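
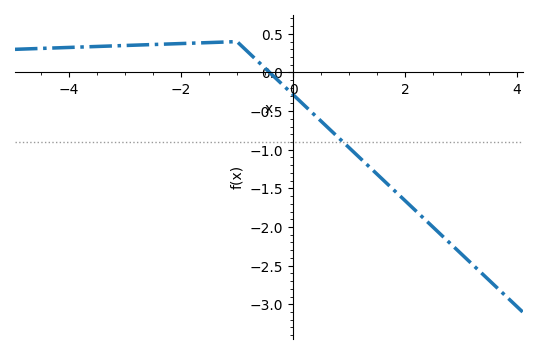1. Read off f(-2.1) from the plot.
0.35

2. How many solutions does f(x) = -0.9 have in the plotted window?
1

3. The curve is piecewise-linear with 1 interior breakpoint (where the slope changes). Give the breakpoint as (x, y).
(-1, 0.4)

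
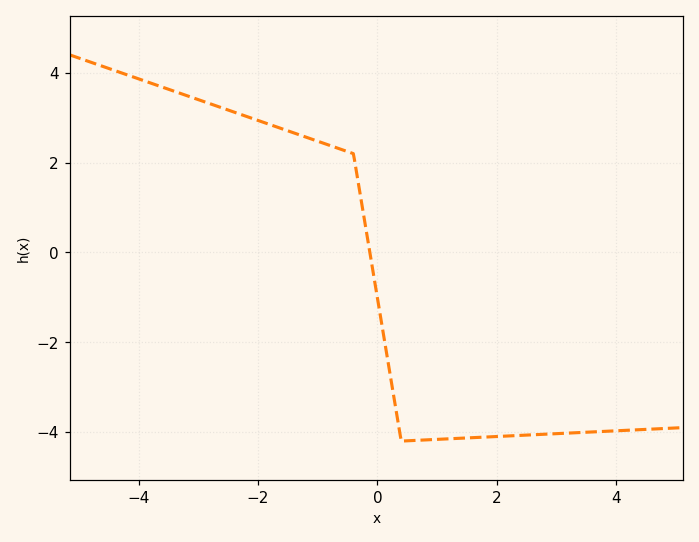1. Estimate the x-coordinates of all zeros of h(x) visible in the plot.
-0.125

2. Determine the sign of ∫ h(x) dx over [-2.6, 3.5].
negative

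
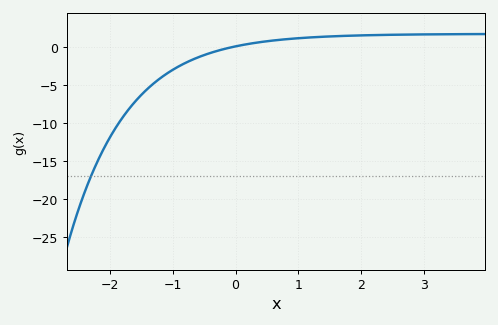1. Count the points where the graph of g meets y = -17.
1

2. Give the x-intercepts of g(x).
0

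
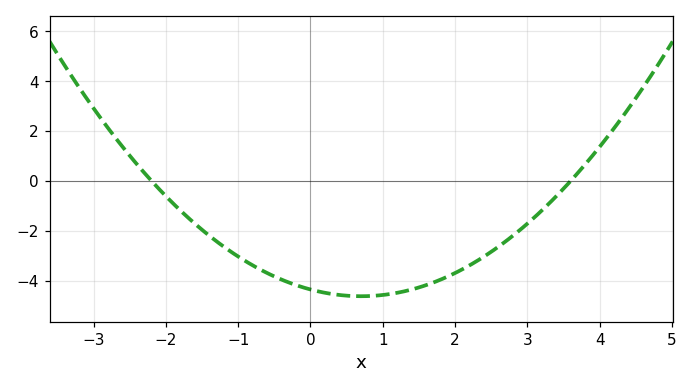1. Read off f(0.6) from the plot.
-4.6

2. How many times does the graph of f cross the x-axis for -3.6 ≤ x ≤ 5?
2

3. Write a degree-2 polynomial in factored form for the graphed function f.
y = 0.55(x + 2.2)(x - 3.6)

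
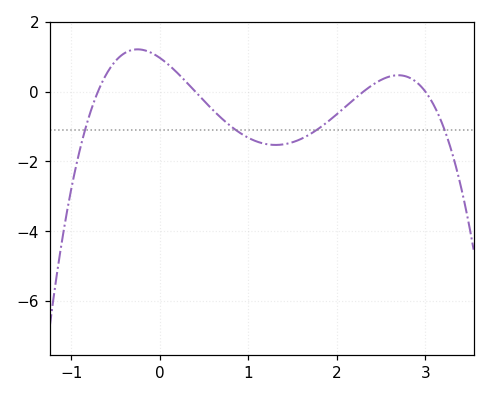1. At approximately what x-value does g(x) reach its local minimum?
1.31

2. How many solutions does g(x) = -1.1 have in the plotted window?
4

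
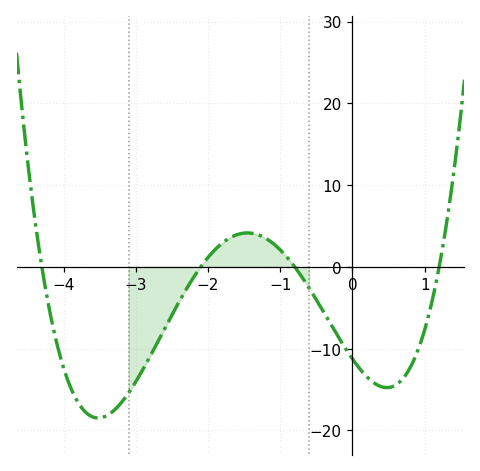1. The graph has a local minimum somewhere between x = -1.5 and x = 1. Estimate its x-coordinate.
0.5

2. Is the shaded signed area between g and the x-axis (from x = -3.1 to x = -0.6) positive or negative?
negative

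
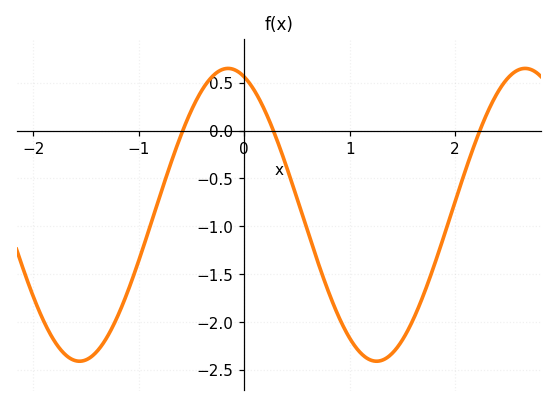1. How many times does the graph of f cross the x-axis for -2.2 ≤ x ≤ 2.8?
3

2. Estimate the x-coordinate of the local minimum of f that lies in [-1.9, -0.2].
-1.6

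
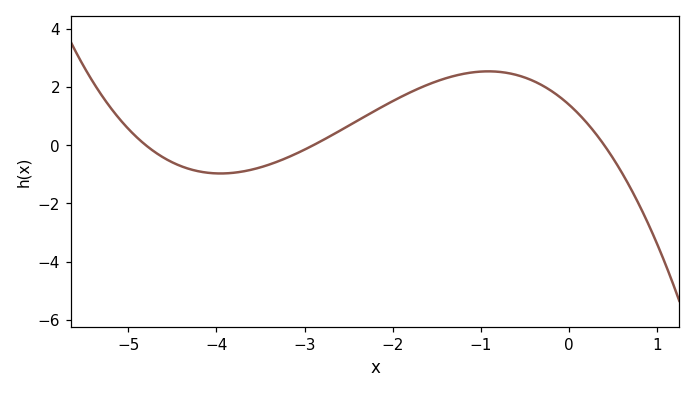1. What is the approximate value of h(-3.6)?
-0.8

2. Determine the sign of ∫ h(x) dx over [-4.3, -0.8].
positive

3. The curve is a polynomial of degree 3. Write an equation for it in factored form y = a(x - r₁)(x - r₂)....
y = -0.25(x + 4.8)(x + 2.9)(x - 0.4)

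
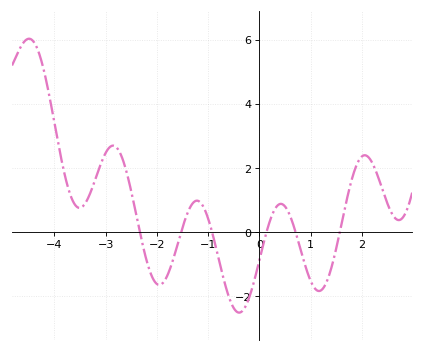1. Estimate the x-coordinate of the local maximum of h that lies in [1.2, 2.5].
2.05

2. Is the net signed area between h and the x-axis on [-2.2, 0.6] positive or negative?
negative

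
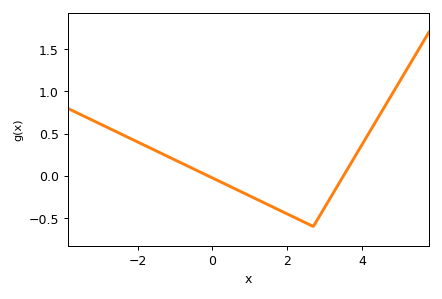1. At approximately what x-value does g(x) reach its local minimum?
2.7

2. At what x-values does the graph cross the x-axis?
-0.116, 3.51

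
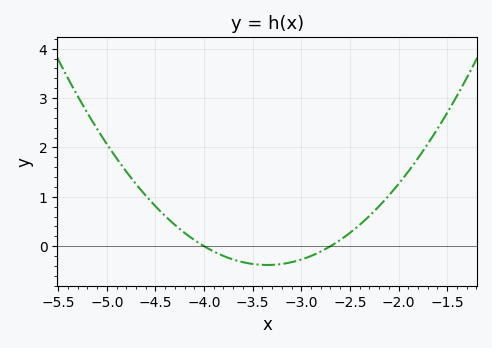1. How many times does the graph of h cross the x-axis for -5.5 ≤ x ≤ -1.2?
2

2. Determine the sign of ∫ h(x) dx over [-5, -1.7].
positive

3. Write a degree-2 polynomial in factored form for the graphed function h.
y = 0.9(x + 4)(x + 2.7)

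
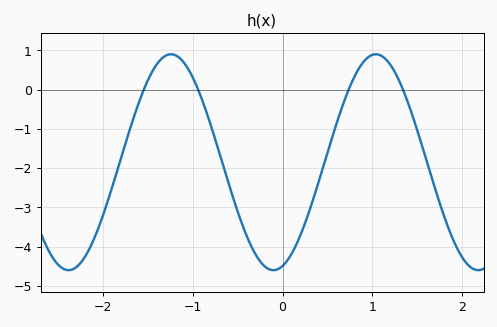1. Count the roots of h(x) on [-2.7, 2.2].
4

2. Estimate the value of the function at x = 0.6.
-0.9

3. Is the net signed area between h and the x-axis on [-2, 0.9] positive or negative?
negative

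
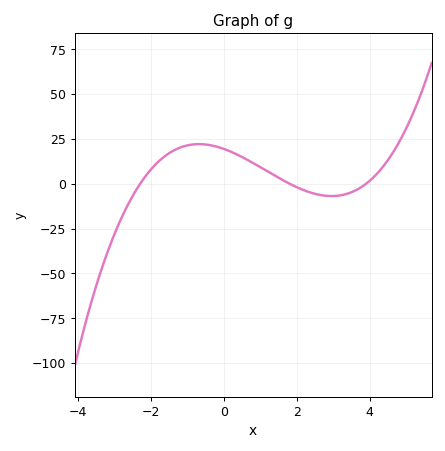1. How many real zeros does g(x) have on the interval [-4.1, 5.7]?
3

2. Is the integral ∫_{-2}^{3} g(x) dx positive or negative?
positive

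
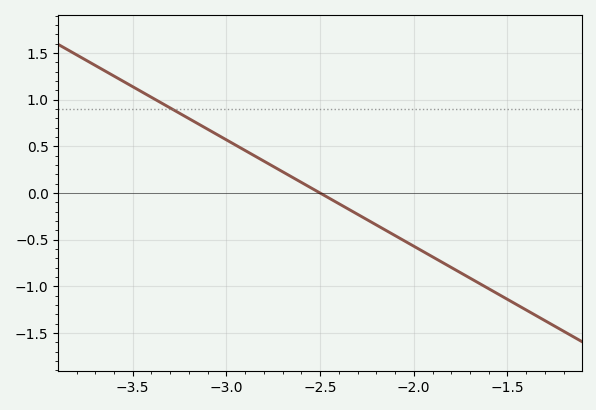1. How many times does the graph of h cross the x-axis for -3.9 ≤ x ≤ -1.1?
1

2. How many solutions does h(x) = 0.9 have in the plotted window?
1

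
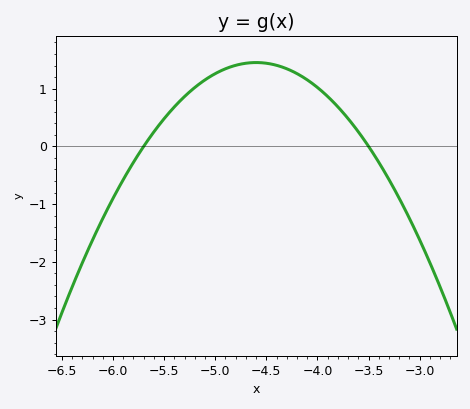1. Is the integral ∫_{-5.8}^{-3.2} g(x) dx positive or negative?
positive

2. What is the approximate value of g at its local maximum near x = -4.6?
1.45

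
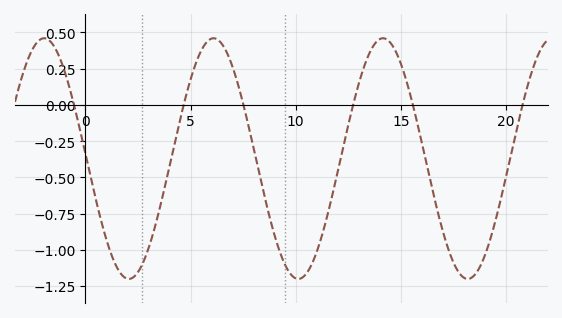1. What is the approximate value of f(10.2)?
-1.2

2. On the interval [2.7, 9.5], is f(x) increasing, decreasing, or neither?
neither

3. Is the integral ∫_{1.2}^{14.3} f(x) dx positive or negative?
negative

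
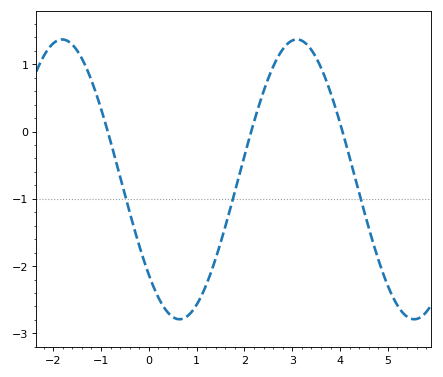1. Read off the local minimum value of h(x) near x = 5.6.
-2.79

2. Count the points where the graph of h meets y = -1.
3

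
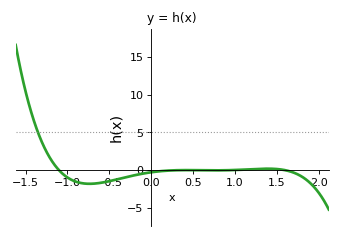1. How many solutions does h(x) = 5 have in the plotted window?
1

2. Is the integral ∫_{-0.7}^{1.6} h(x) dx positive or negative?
negative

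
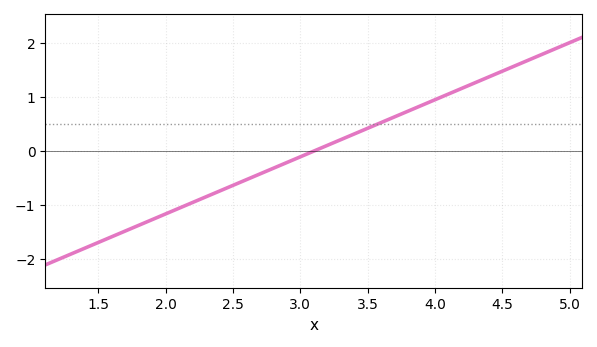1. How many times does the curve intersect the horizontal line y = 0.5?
1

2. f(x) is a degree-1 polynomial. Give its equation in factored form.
y = 1.06(x - 3.1)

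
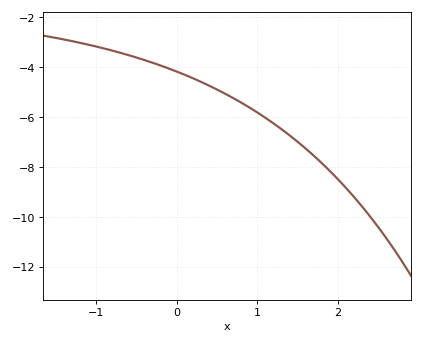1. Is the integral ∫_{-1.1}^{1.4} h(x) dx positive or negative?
negative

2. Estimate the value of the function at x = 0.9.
-5.6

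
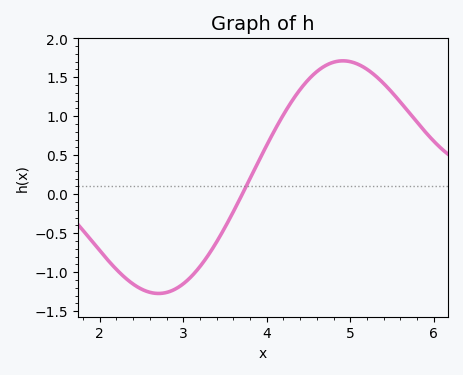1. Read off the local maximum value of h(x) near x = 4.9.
1.7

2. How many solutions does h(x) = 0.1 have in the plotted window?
1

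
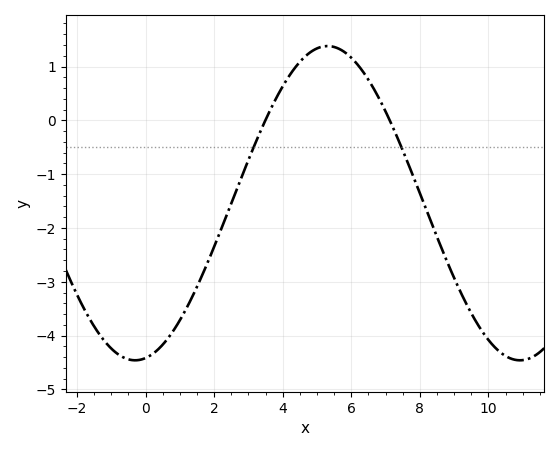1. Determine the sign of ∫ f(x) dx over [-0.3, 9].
negative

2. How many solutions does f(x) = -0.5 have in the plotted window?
2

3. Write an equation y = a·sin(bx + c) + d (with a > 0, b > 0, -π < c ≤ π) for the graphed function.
y = 2.92sin(0.56x - 1.4) - 1.54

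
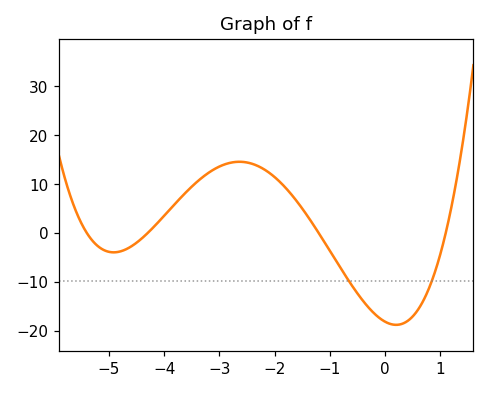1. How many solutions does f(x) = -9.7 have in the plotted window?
2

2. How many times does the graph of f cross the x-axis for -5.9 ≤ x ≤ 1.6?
4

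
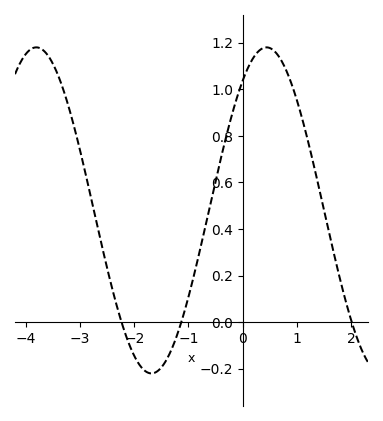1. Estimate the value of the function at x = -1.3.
-0.111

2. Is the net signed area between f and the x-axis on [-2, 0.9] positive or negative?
positive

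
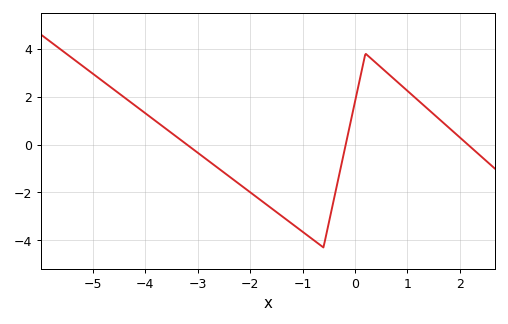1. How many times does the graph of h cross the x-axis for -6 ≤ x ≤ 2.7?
3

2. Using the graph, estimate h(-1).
-3.6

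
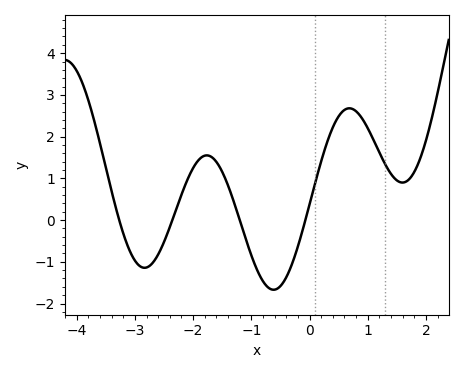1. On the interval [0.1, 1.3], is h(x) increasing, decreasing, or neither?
neither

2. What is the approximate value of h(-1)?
-0.846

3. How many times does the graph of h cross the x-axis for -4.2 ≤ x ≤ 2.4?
4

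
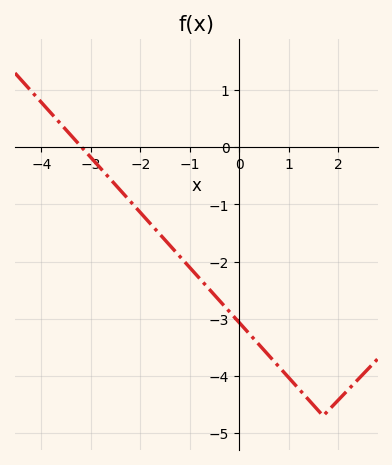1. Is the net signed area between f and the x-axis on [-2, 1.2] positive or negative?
negative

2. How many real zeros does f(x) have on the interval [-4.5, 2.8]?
1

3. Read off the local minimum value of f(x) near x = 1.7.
-4.7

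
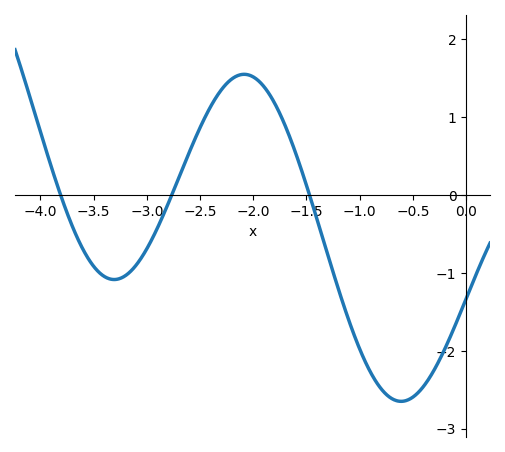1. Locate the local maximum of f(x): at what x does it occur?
-2.1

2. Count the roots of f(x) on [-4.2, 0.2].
3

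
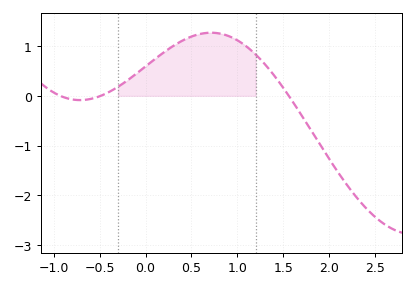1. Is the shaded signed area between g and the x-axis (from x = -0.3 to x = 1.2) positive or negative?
positive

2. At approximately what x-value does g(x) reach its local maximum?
0.714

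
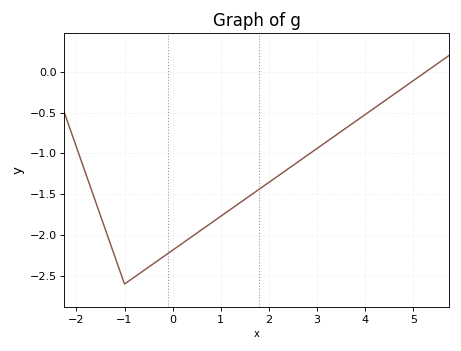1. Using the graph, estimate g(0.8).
-1.85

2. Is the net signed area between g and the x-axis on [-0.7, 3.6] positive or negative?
negative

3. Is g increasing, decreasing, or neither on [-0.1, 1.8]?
increasing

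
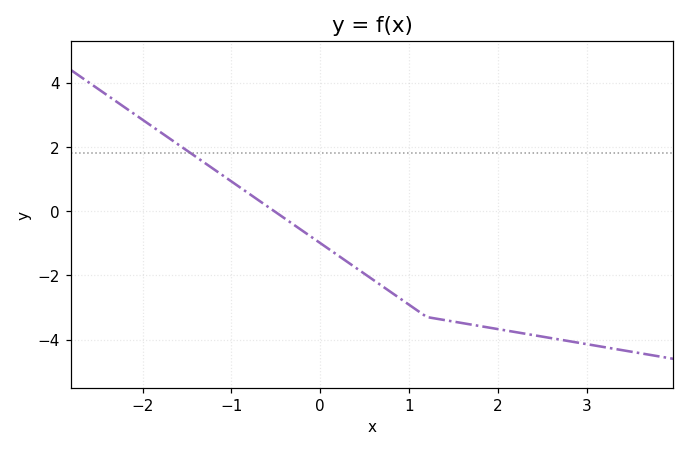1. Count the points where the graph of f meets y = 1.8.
1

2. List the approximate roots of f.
-0.519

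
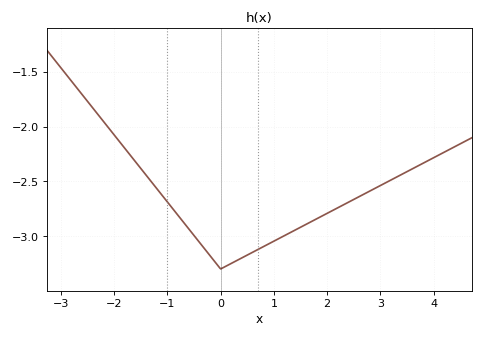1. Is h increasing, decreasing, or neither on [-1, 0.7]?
neither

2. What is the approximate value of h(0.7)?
-3.12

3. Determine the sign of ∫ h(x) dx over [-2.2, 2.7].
negative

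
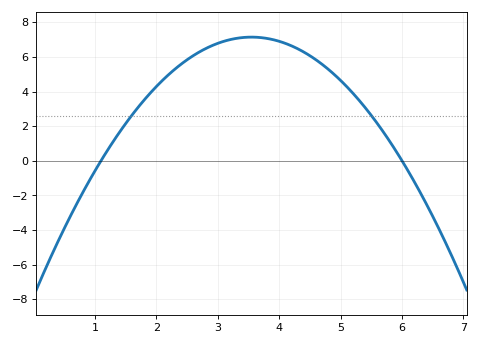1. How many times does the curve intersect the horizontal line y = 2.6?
2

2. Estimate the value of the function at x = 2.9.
6.6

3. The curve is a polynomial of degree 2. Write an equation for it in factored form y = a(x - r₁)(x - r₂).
y = -1.19(x - 1.1)(x - 6)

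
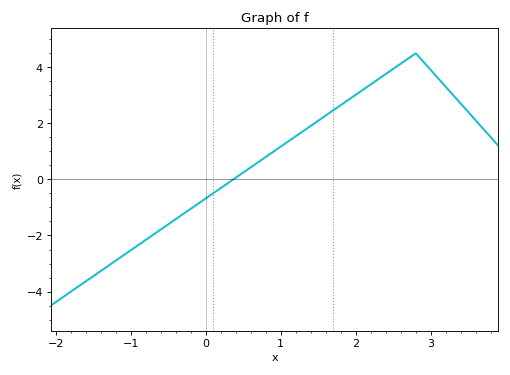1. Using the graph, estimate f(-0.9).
-2.4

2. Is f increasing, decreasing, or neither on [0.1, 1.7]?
increasing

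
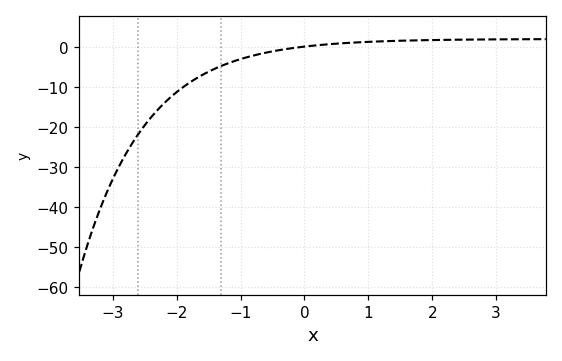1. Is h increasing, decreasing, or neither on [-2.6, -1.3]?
increasing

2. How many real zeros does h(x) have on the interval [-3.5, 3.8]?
1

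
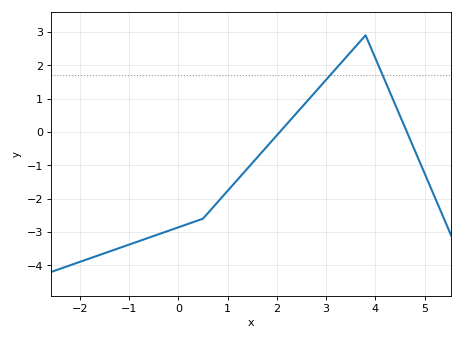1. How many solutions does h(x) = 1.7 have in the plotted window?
2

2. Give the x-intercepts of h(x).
2.06, 4.64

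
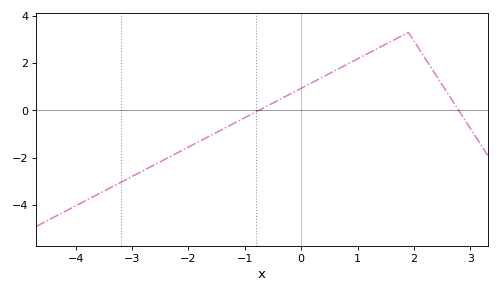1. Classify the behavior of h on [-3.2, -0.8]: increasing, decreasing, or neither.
increasing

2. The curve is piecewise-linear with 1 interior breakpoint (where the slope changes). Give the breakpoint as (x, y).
(1.9, 3.3)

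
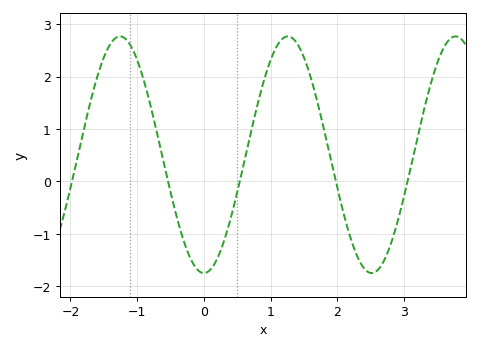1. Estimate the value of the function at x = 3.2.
0.841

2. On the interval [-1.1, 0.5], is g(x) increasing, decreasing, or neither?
neither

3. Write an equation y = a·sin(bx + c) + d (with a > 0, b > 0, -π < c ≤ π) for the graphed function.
y = 2.26sin(2.5x - 1.57) + 0.51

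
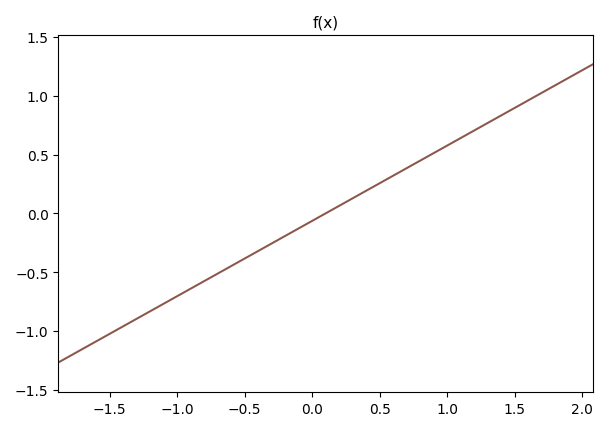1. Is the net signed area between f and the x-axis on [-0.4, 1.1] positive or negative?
positive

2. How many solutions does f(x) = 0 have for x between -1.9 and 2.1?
1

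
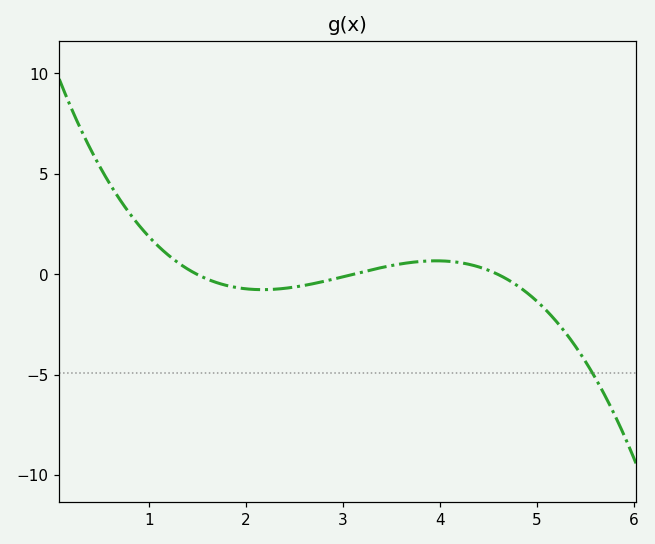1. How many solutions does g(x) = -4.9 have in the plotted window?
1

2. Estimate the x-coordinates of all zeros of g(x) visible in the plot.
1.5, 3.1, 4.6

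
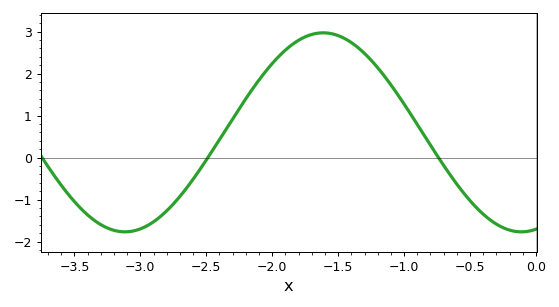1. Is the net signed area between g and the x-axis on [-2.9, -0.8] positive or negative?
positive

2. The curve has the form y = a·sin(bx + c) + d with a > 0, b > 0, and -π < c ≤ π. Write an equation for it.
y = 2.37sin(2.1x - 1.3) + 0.6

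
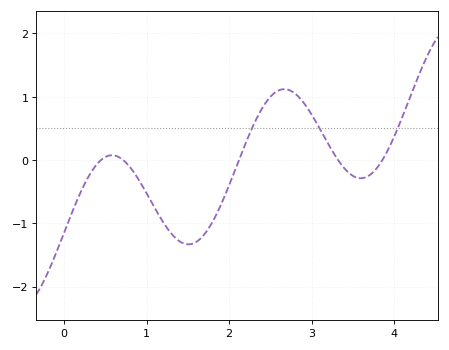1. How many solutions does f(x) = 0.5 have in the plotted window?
3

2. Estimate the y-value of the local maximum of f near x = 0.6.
0.1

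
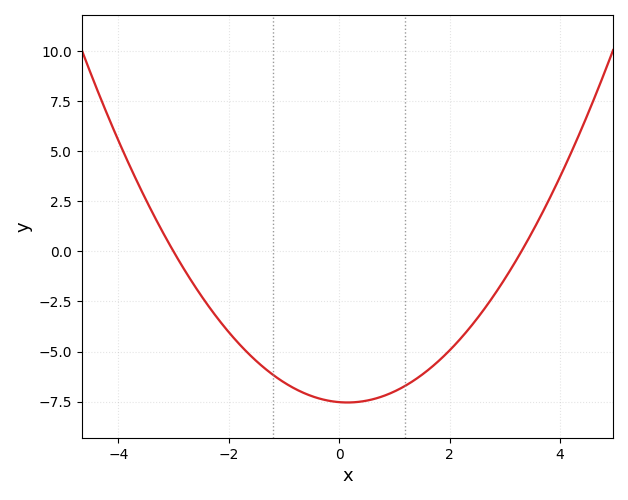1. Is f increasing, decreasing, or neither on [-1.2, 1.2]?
neither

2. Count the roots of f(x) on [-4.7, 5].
2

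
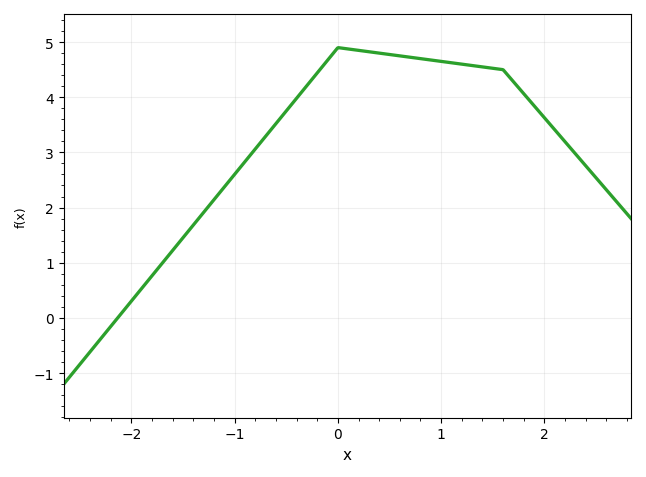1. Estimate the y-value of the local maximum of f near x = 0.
4.9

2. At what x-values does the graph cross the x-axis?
-2.1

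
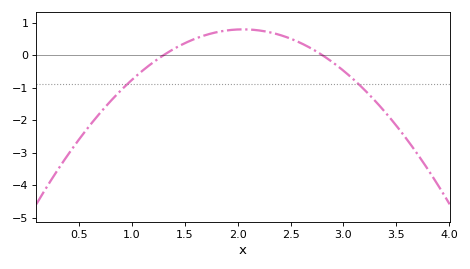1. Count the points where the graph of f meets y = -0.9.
2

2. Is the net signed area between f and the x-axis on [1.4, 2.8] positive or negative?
positive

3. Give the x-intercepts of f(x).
1.3, 2.8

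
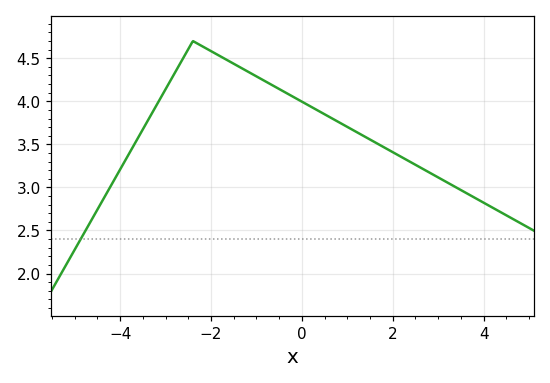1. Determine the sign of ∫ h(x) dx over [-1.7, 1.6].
positive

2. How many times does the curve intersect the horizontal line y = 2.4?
1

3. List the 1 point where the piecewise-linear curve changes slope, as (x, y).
(-2.4, 4.7)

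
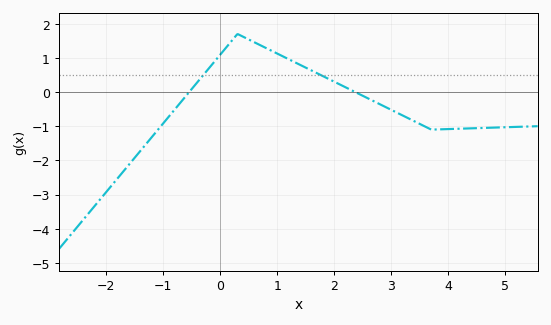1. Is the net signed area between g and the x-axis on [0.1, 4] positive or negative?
positive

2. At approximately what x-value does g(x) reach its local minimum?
3.7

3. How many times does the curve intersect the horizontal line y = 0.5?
2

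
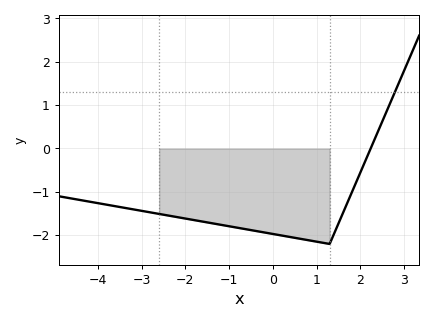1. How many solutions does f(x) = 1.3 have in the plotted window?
1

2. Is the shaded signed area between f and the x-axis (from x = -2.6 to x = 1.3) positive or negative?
negative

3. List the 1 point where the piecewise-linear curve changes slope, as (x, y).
(1.3, -2.2)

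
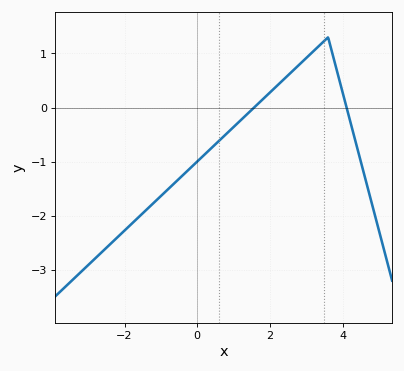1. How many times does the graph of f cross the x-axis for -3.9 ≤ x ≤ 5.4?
2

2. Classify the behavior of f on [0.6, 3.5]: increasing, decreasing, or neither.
increasing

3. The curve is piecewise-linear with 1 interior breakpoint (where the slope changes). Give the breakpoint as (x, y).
(3.6, 1.3)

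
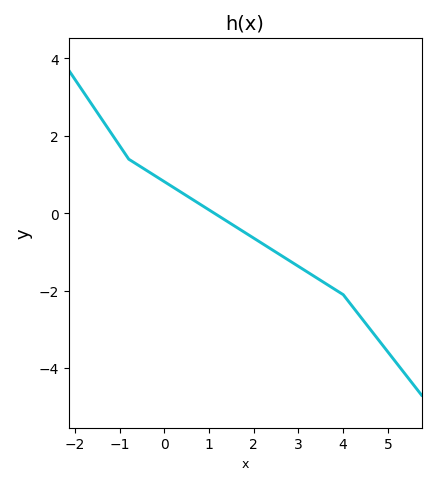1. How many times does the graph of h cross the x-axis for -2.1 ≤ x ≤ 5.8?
1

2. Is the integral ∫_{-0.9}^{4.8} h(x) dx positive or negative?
negative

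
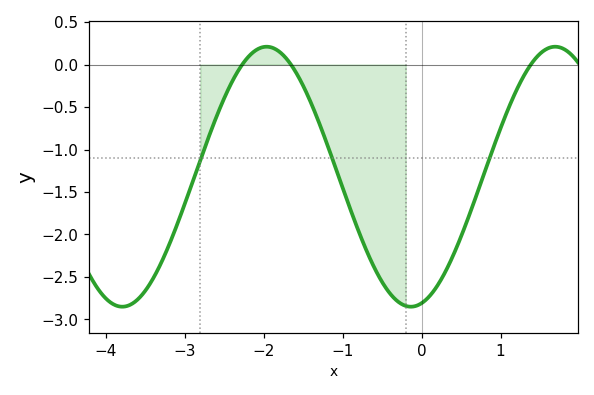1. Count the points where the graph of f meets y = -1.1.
3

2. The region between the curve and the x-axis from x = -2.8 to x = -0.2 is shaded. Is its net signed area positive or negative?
negative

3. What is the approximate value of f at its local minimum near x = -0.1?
-2.85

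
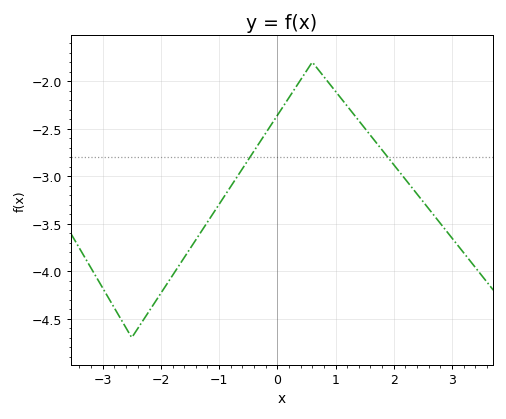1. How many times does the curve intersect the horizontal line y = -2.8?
2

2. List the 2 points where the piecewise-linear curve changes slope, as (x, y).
(-2.5, -4.7); (0.6, -1.8)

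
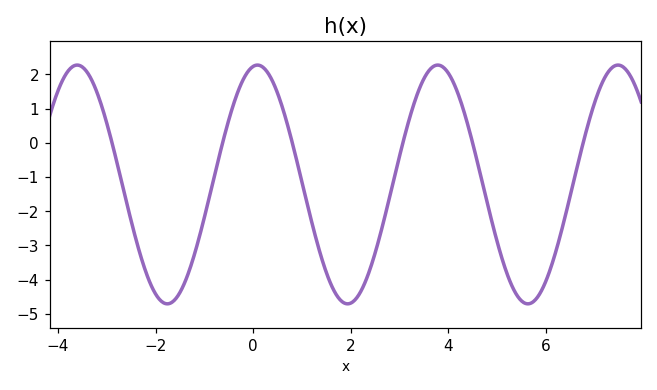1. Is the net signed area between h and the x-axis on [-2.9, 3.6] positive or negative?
negative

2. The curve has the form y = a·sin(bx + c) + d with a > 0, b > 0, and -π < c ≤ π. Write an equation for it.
y = 3.49sin(1.7x + 1.4) - 1.22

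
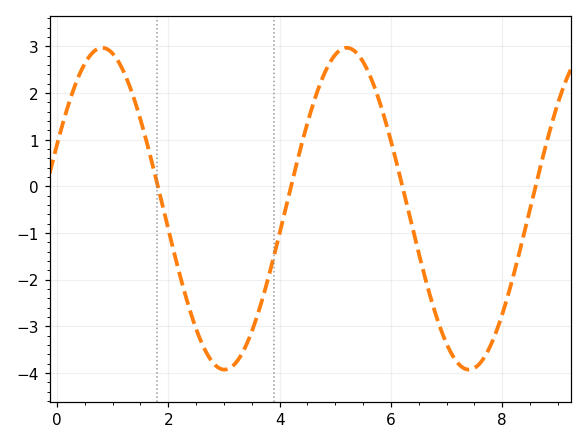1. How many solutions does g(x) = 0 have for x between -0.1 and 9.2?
4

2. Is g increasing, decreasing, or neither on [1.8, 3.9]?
neither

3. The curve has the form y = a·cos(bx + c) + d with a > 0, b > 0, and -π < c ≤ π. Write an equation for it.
y = 3.45cos(1.4x - 1.2) - 0.48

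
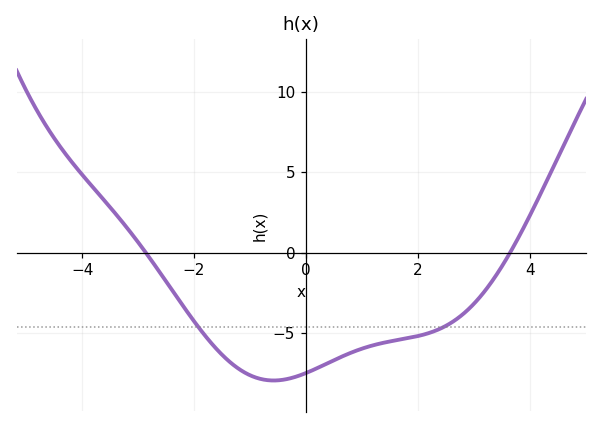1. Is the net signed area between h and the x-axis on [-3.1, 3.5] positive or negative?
negative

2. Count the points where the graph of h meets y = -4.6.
2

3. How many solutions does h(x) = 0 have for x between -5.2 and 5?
2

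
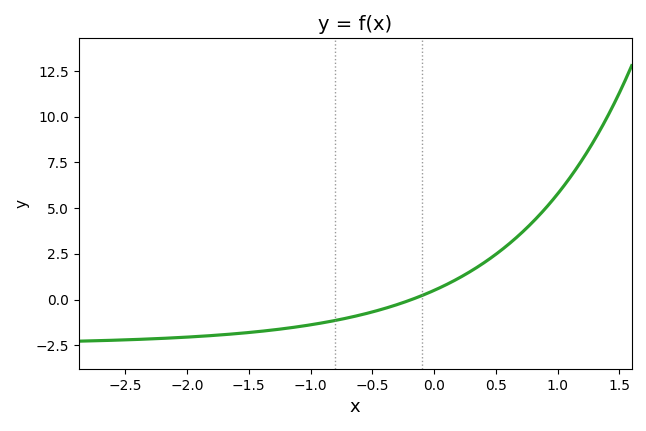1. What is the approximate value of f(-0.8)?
-1.2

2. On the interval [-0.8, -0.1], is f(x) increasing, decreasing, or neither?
increasing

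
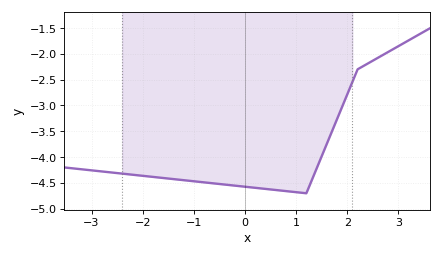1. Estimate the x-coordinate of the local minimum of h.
1.2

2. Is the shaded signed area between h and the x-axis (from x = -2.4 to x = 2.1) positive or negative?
negative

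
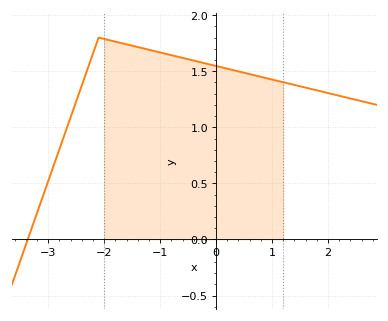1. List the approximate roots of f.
-3.37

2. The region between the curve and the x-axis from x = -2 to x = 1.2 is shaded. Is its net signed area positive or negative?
positive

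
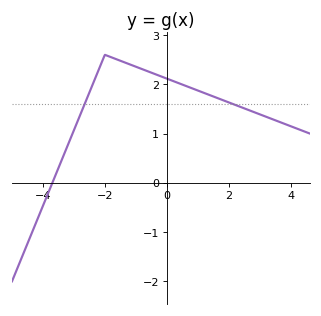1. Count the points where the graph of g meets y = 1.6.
2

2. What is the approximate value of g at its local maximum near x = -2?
2.6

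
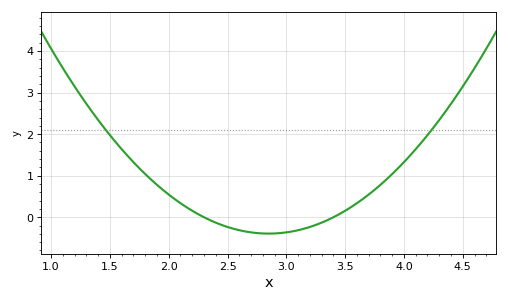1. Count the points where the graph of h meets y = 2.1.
2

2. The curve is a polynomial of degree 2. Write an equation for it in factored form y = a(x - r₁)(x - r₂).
y = 1.3(x - 2.3)(x - 3.4)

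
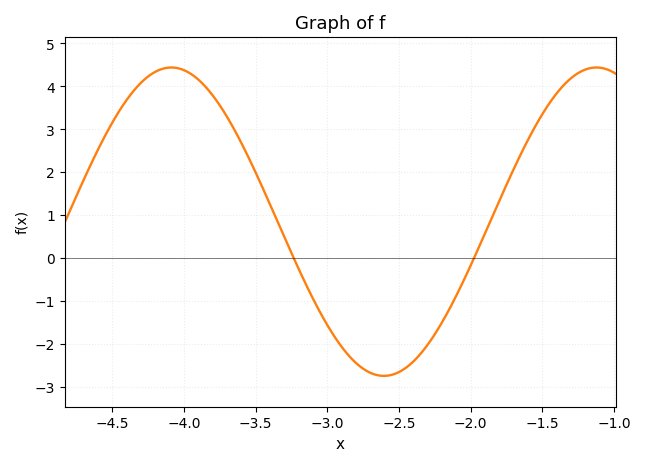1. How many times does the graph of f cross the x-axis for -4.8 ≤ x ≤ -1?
2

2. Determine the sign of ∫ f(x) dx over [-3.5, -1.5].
negative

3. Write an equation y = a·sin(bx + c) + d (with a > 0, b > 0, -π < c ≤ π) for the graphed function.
y = 3.59sin(2.1x - 2.3) + 0.85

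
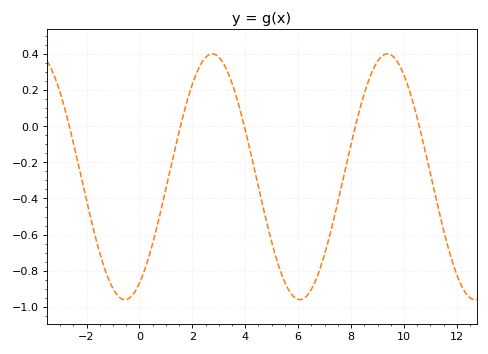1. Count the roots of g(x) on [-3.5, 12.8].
5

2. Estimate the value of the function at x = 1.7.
0.08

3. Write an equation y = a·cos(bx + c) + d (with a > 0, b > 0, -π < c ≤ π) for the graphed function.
y = 0.68cos(0.95x - 2.6) - 0.28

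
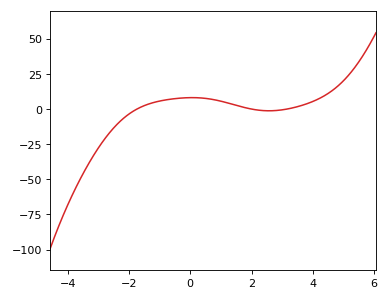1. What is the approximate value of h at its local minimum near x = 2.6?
-2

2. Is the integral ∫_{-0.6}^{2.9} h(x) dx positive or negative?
positive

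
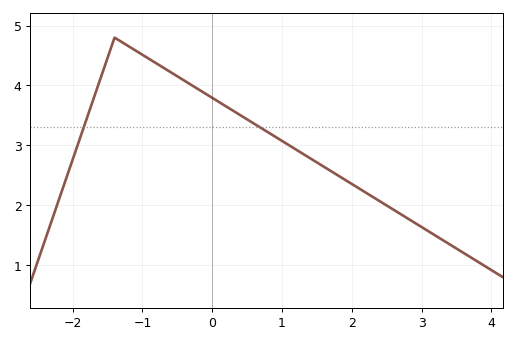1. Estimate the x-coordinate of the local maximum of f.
-1.4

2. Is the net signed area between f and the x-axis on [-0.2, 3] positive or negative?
positive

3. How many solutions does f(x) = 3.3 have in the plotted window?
2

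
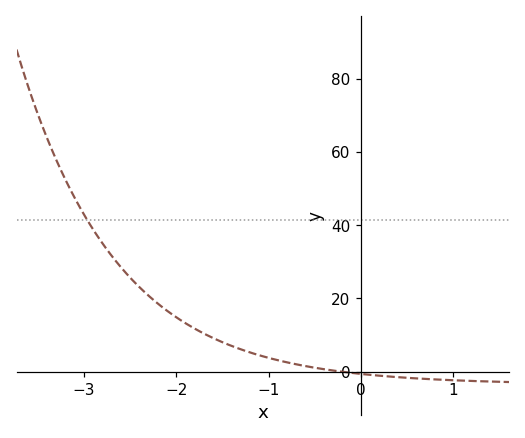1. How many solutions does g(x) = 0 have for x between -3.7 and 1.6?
1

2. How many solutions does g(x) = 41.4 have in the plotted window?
1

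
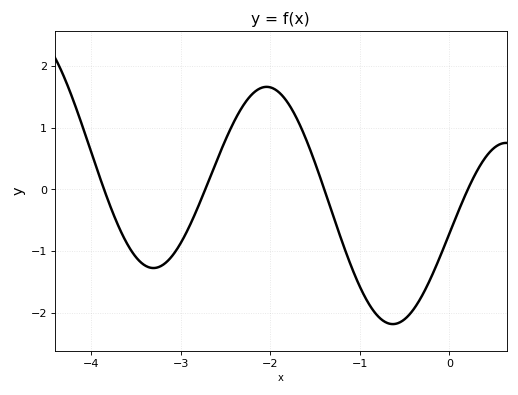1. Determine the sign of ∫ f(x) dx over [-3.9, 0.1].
negative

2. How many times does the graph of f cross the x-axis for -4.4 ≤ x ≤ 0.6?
4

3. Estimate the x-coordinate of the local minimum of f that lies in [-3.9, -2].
-3.3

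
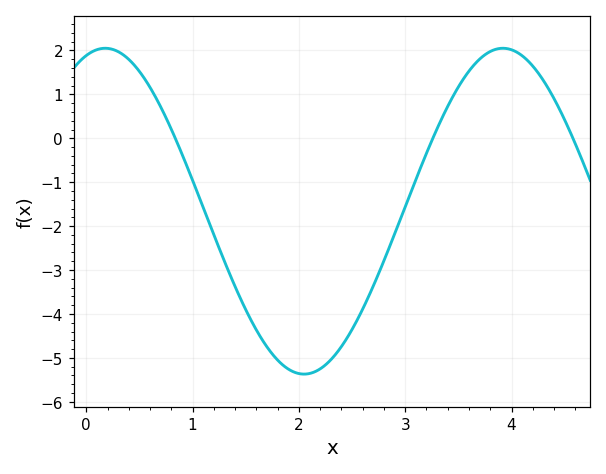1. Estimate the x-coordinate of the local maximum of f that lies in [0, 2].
0.2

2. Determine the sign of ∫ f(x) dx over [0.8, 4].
negative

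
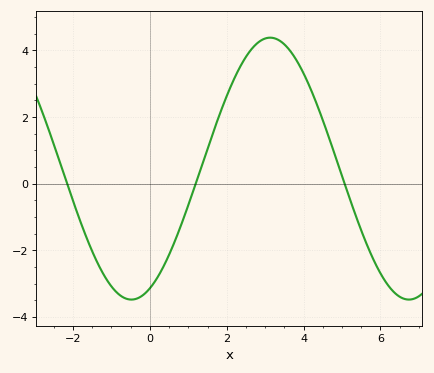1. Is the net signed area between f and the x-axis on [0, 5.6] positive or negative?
positive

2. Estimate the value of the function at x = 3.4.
4.2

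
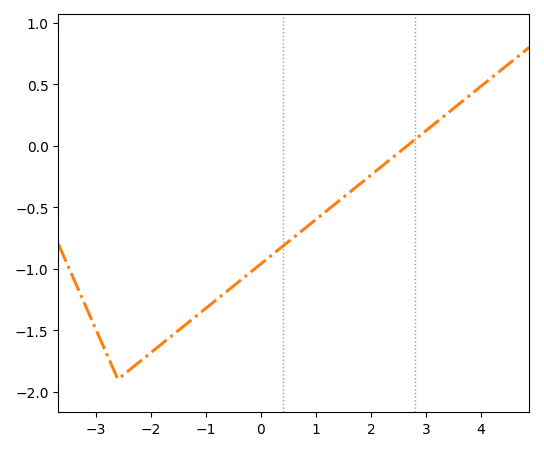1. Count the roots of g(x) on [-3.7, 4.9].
1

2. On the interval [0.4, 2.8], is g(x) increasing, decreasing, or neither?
increasing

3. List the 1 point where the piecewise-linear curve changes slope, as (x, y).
(-2.6, -1.9)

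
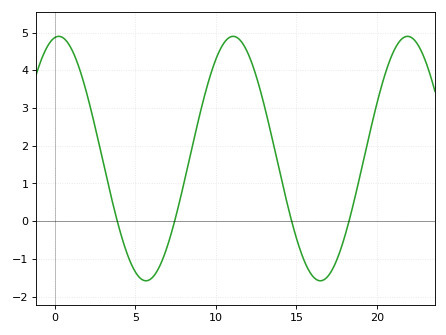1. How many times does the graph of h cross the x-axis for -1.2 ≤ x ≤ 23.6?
4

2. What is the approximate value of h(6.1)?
-1.47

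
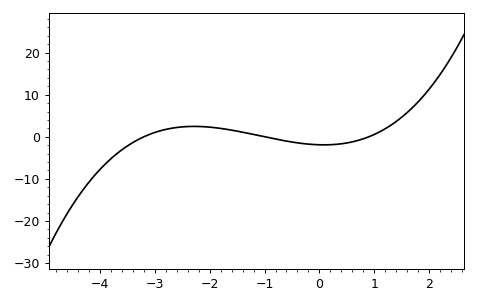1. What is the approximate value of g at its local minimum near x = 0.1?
-2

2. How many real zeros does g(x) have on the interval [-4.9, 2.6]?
3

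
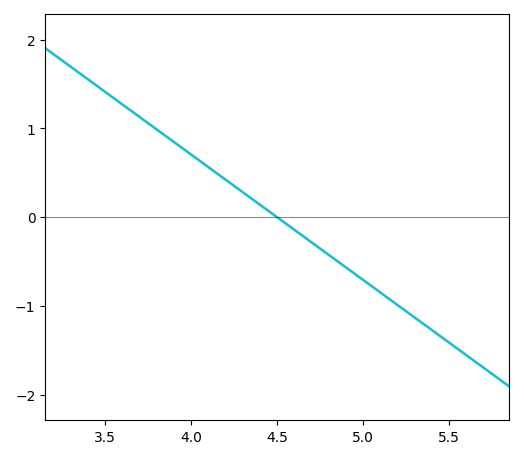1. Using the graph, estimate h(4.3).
0.282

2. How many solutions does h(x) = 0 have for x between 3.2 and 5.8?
1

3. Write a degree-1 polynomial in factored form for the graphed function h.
y = -1.41(x - 4.5)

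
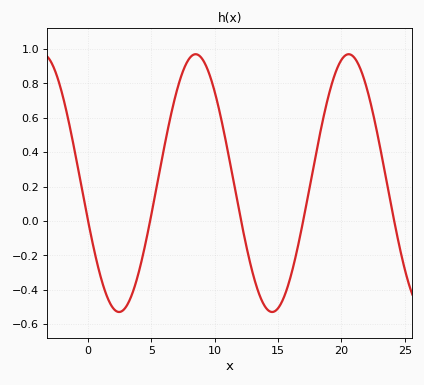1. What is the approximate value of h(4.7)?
-0.06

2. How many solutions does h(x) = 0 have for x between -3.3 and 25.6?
5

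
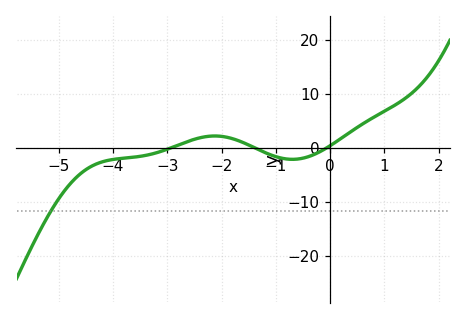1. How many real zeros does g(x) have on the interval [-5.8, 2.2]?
3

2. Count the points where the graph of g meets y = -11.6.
1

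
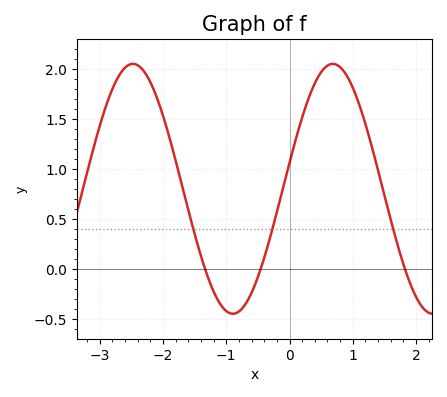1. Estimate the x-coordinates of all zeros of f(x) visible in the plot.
-1.3, -0.5, 1.8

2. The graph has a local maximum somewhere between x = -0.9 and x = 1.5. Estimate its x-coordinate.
0.7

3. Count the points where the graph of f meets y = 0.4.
3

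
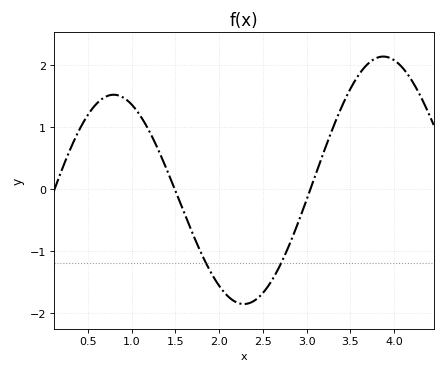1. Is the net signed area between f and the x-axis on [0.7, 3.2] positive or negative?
negative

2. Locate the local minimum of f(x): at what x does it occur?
2.28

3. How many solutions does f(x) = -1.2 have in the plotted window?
2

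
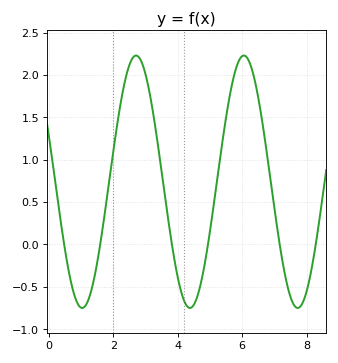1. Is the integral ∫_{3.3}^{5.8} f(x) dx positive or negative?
positive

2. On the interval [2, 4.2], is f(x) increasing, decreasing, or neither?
neither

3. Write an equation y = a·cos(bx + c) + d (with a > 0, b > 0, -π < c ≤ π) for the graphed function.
y = 1.49cos(1.9x + 1.2) + 0.74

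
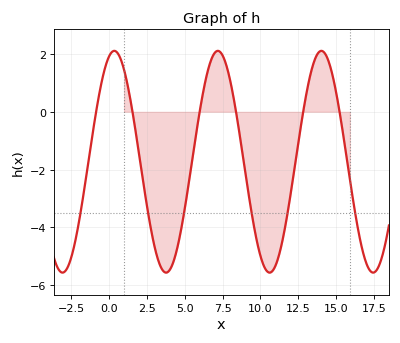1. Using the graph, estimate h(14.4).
1.8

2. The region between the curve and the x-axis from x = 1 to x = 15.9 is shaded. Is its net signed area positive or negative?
negative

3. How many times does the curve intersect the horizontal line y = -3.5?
6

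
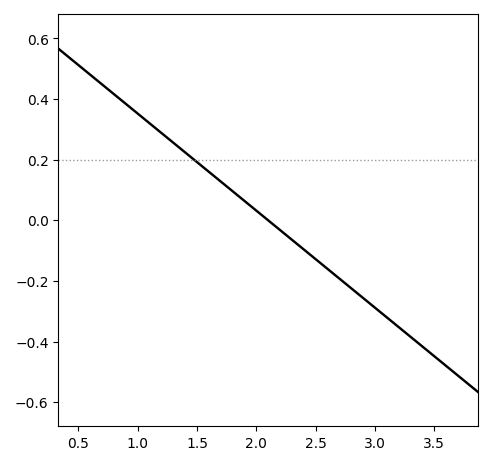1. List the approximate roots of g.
2.1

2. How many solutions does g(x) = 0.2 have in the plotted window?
1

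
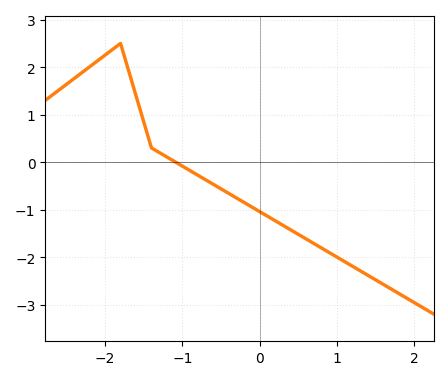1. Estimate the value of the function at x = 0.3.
-1.33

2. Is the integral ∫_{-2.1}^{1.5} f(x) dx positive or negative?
negative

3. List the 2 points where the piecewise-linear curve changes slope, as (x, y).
(-1.8, 2.5); (-1.4, 0.3)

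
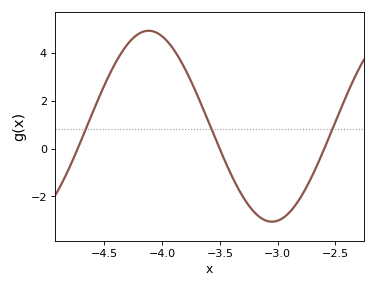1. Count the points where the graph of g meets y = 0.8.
3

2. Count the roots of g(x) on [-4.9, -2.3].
3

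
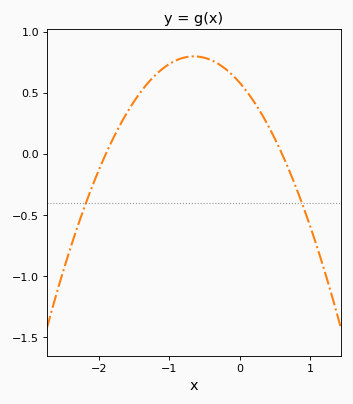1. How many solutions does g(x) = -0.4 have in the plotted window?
2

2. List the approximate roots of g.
-1.9, 0.6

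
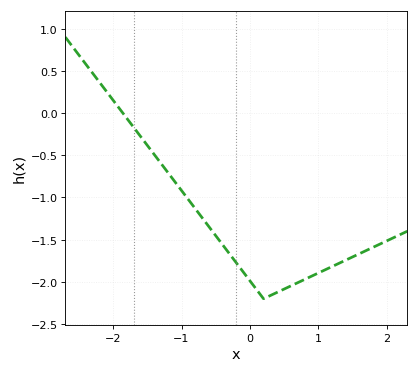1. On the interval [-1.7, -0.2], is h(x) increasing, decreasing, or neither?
decreasing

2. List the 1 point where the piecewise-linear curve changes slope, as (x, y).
(0.2, -2.2)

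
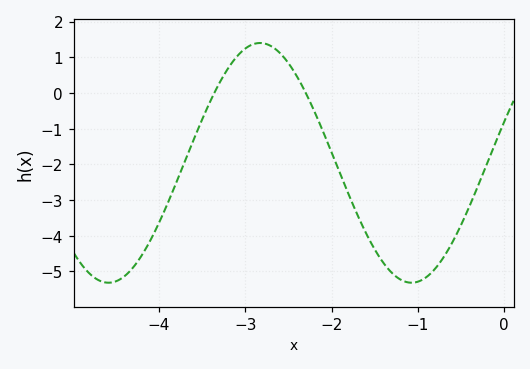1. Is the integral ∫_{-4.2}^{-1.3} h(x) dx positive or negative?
negative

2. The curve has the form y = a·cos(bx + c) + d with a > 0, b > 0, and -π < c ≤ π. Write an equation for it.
y = 3.36cos(1.79x - 1.22) - 1.96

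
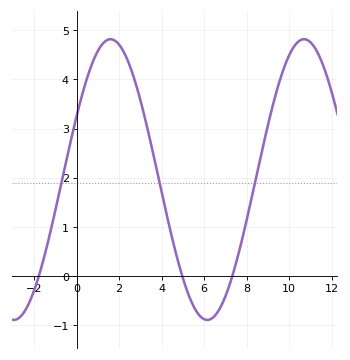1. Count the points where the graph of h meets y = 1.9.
3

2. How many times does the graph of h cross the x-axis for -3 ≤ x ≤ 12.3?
3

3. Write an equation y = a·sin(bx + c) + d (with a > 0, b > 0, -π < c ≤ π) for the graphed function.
y = 2.86sin(0.69x + 0.472) + 1.96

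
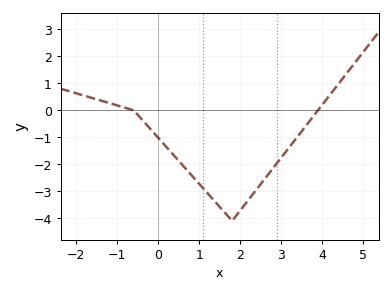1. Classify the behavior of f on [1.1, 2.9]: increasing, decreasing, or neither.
neither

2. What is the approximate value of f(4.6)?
1.4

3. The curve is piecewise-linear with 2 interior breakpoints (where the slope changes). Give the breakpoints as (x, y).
(-0.6, 0); (1.8, -4.1)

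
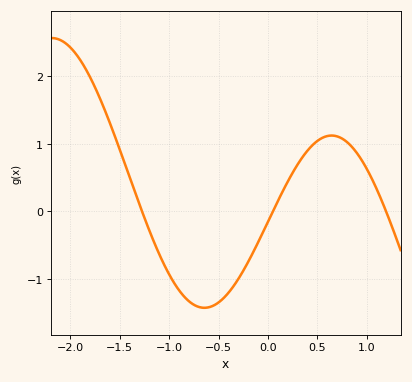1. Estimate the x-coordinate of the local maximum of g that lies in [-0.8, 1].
0.65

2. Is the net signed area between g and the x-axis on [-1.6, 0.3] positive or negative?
negative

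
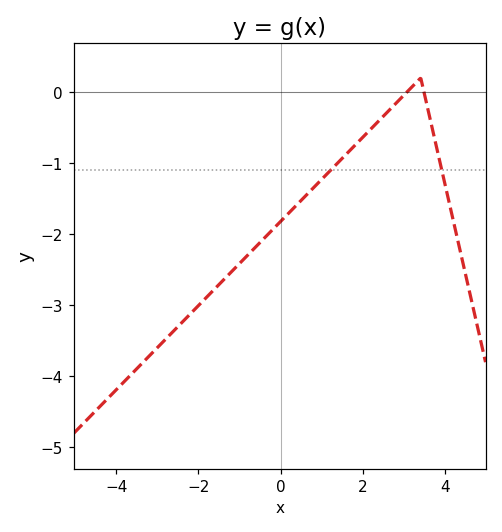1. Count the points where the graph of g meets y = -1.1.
2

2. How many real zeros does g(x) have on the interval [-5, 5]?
2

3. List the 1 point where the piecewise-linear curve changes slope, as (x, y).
(3.4, 0.2)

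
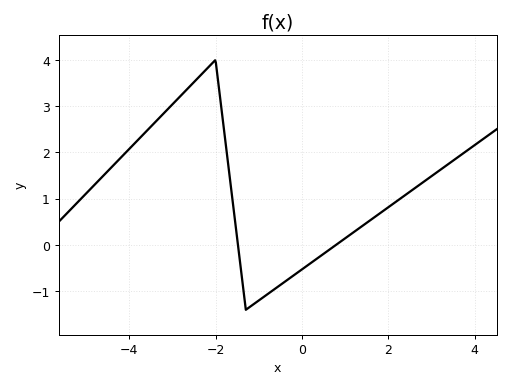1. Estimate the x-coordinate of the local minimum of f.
-1.2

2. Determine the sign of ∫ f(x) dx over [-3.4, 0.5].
positive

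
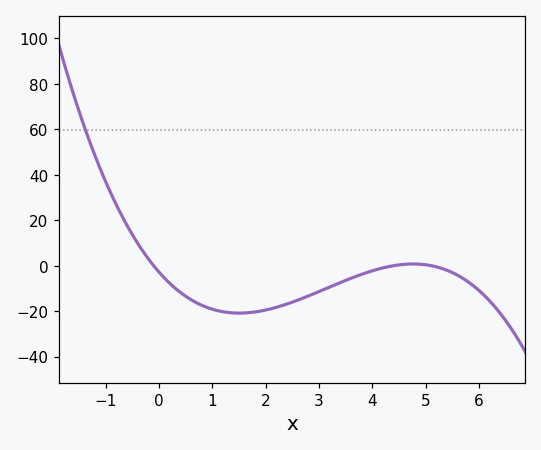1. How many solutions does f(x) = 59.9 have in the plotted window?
1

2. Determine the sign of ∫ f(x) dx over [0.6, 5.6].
negative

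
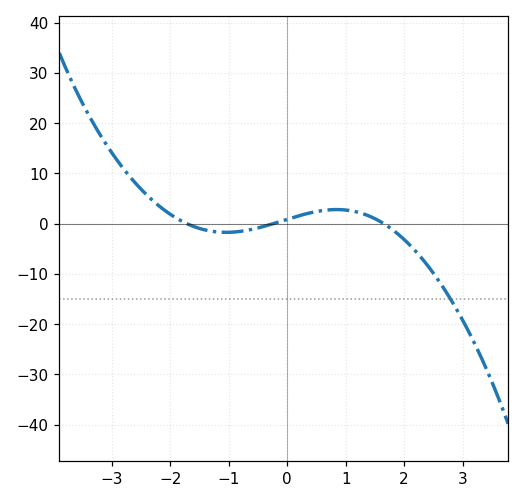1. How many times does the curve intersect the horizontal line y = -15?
1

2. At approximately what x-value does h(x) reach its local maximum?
0.843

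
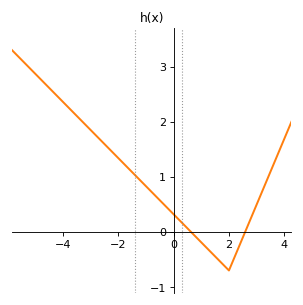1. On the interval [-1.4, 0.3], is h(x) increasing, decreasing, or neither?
decreasing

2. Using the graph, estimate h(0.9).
-0.14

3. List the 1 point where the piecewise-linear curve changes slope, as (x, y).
(2, -0.7)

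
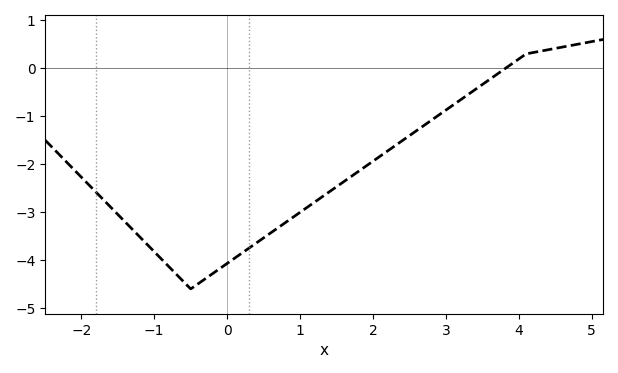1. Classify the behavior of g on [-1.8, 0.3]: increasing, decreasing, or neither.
neither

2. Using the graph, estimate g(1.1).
-2.9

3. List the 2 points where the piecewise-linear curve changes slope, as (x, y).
(-0.5, -4.6); (4.1, 0.3)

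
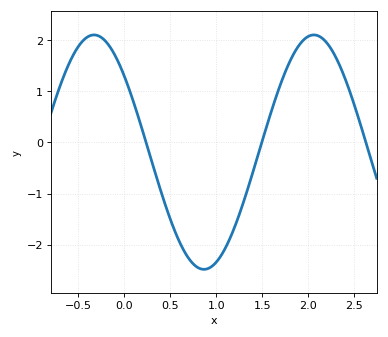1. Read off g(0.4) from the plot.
-0.958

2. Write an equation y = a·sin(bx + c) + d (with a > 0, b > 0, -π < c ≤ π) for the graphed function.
y = 2.29sin(2.63x + 2.43) - 0.19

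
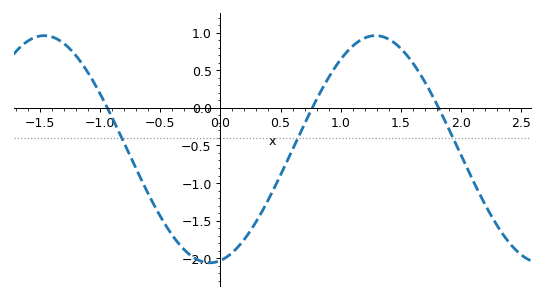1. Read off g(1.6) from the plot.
0.6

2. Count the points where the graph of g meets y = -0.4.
3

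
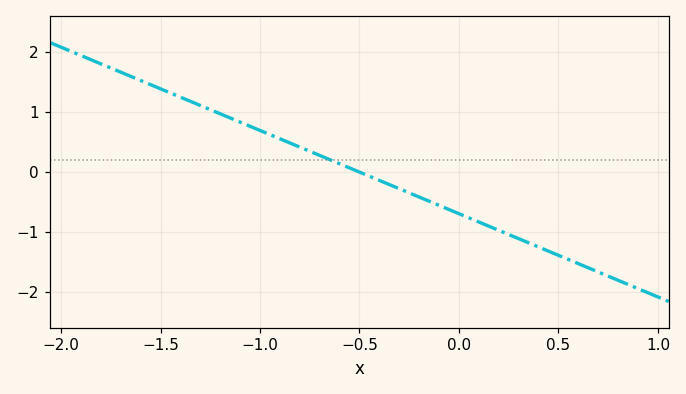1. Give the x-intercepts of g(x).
-0.5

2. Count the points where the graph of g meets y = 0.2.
1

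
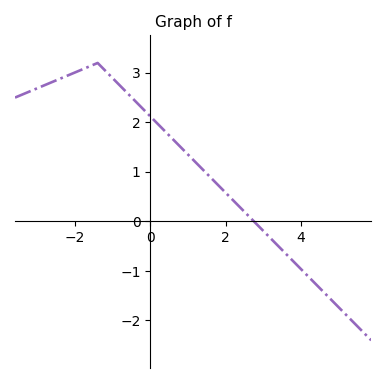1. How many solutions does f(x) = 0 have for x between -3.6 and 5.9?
1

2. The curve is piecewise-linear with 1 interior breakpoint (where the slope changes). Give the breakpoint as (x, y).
(-1.4, 3.2)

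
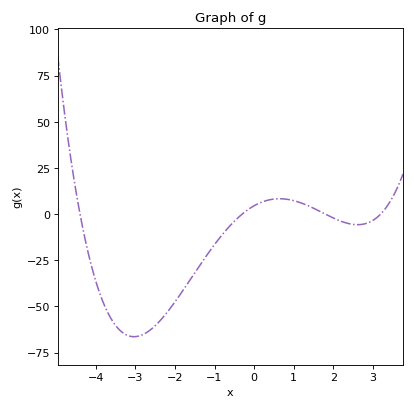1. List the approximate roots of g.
-4.4, -0.2, 1.8, 3.2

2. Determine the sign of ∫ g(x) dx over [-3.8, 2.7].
negative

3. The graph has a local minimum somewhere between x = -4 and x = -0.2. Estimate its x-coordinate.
-3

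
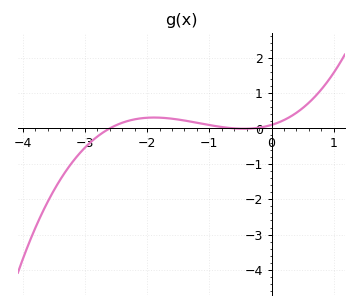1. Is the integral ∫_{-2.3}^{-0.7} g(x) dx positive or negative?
positive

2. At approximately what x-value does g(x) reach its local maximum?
-1.9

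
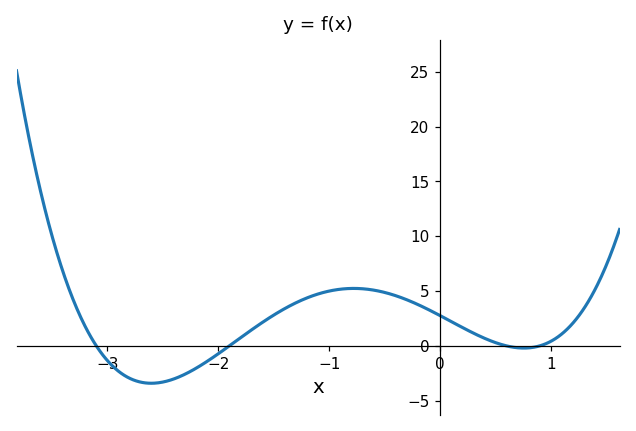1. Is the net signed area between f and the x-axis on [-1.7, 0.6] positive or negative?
positive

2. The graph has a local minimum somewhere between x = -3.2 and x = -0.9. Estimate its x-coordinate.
-2.6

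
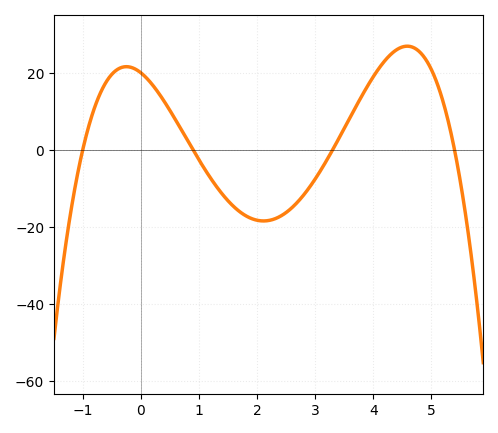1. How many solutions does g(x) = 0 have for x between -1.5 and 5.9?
4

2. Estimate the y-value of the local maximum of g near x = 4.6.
26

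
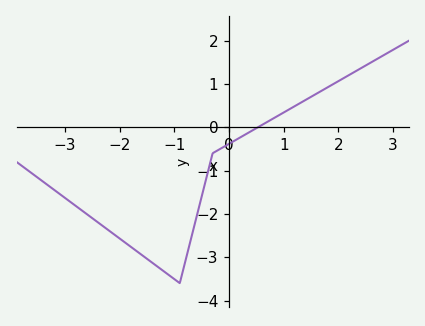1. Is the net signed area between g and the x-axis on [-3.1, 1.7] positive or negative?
negative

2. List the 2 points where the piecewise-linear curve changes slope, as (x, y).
(-0.9, -3.6); (-0.3, -0.6)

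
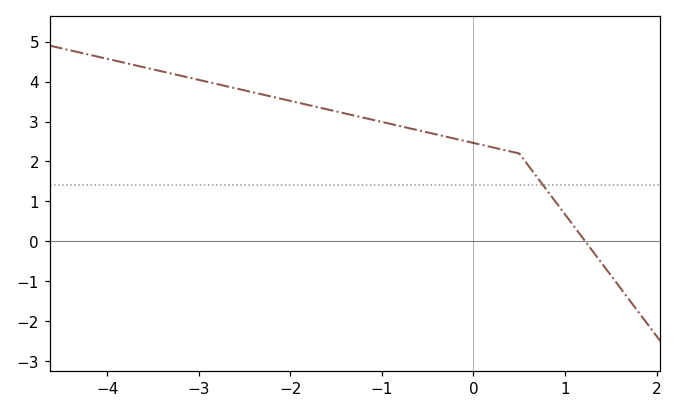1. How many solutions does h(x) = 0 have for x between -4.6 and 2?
1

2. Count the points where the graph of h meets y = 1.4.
1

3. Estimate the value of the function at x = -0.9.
2.94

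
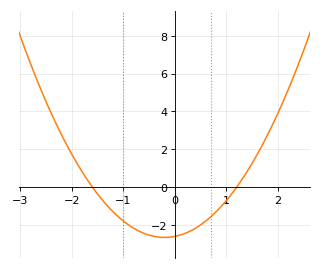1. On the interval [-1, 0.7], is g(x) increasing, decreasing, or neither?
neither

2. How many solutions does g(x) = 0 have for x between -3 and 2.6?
2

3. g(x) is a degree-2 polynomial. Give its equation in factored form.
y = 1.36(x + 1.6)(x - 1.2)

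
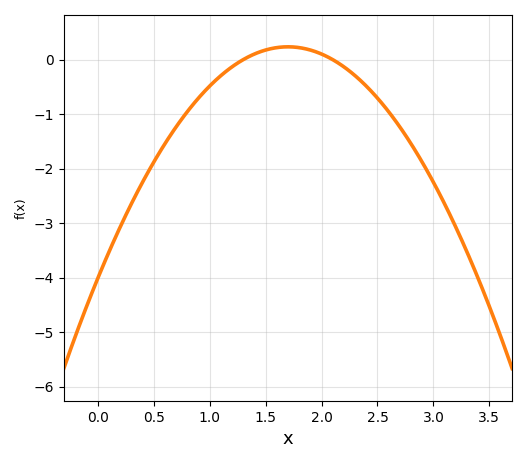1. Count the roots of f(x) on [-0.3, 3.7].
2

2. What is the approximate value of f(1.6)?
0.221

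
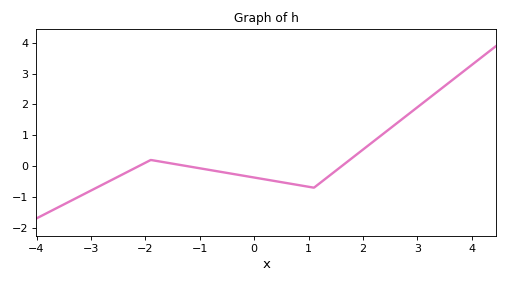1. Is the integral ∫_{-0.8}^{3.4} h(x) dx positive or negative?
positive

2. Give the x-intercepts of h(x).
-2.12, -1.23, 1.61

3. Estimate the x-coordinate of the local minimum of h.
1.1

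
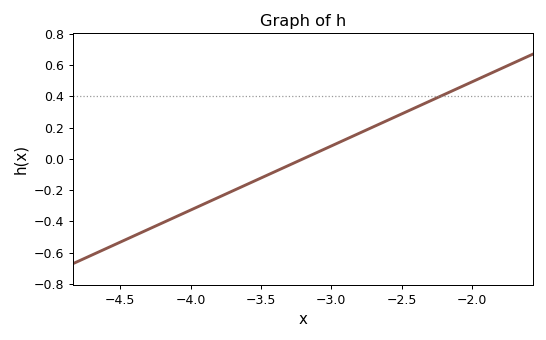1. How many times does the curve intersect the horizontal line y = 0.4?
1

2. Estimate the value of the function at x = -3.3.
-0.04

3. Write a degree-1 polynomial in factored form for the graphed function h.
y = 0.41(x + 3.2)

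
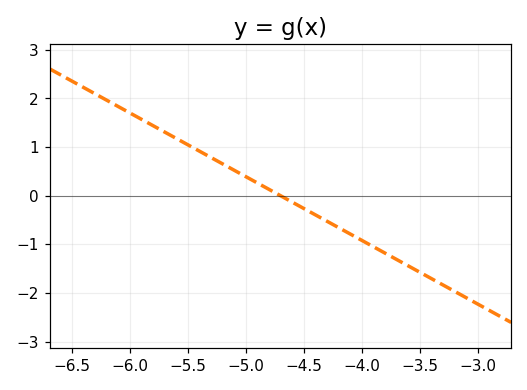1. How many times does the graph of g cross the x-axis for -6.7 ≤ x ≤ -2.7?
1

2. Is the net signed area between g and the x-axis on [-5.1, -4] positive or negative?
negative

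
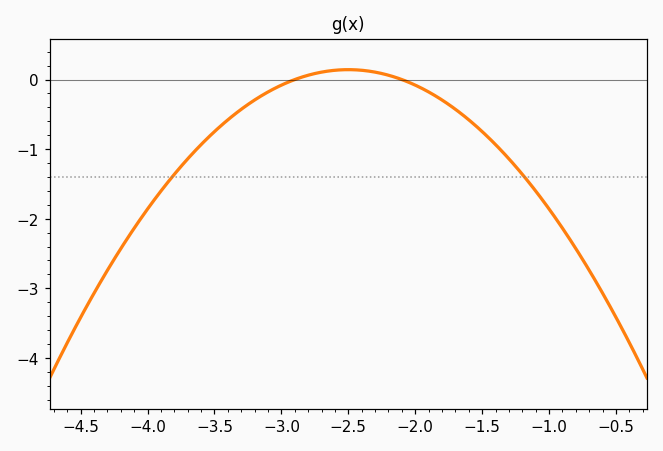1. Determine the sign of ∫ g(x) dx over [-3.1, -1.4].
negative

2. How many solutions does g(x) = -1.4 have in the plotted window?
2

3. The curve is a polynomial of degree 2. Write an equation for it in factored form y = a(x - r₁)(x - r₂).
y = -0.89(x + 2.9)(x + 2.1)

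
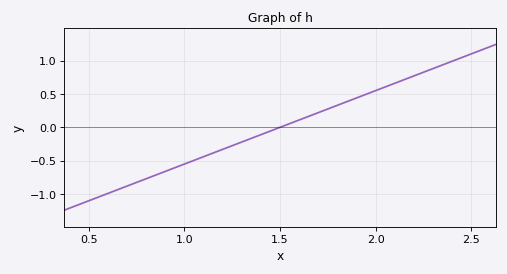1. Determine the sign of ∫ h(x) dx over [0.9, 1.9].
negative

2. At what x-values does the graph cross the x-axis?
1.5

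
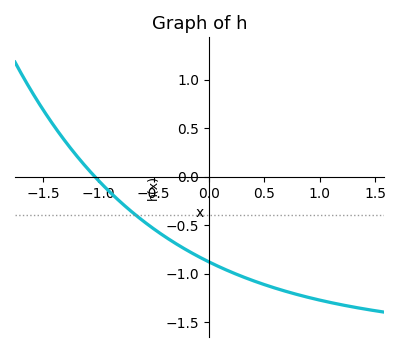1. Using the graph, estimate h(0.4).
-1.07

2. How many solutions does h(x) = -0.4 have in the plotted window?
1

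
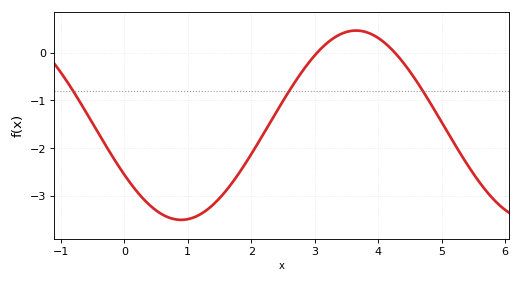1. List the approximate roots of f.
3, 4.3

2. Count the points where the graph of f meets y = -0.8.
3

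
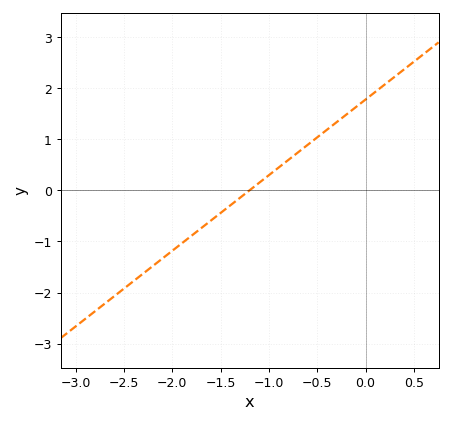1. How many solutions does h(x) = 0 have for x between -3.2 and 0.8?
1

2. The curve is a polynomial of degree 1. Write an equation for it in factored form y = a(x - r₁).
y = 1.48(x + 1.2)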